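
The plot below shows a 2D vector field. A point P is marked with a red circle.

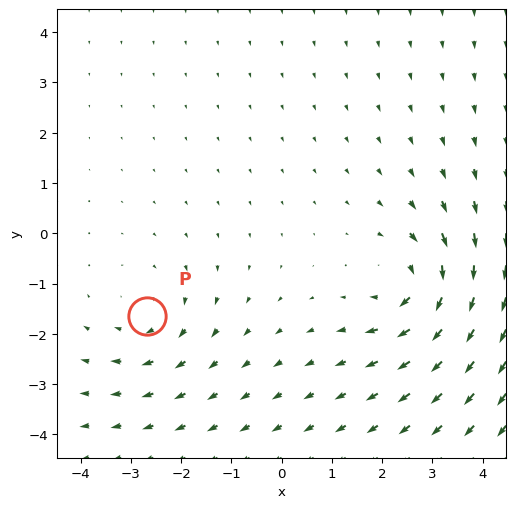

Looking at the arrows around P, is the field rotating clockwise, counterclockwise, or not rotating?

clockwise

Near P at (-2.7, -1.6) the arrows circulate clockwise. The curl (z-component) there is about -2; negative curl means clockwise rotation.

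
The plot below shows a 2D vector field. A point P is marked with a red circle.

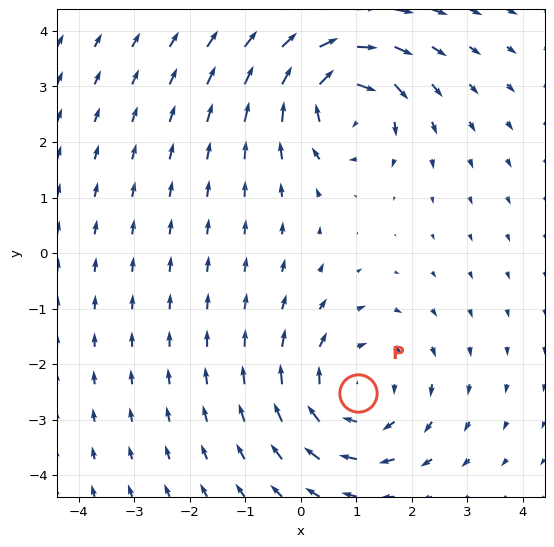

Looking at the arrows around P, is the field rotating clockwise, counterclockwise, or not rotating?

Near P at (1.0, -2.5) the arrows circulate clockwise. The curl (z-component) there is about -3; negative curl means clockwise rotation.

clockwise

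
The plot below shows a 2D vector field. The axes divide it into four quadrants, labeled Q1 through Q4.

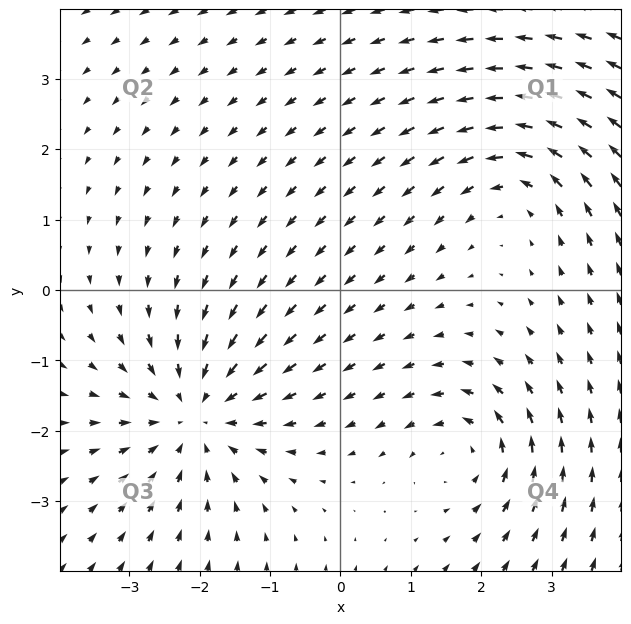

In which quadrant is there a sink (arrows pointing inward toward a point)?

Q3

The sink sits at approximately (-2.1, -1.8), which lies in quadrant Q3. The divergence there is about -4, negative as expected for a sink.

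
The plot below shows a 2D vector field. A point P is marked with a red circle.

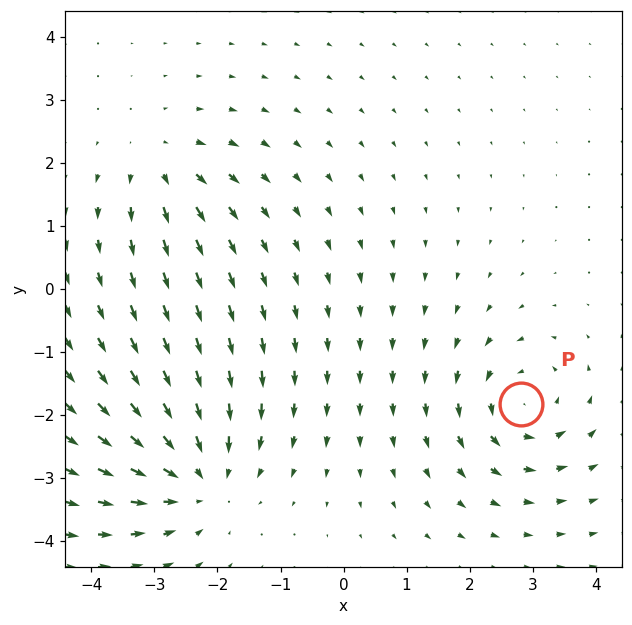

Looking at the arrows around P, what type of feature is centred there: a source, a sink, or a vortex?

At P (2.8, -1.8) the arrows circulate counterclockwise. Divergence ≈0, curl about +4 — near-zero divergence with nonzero curl is a vortex.

vortex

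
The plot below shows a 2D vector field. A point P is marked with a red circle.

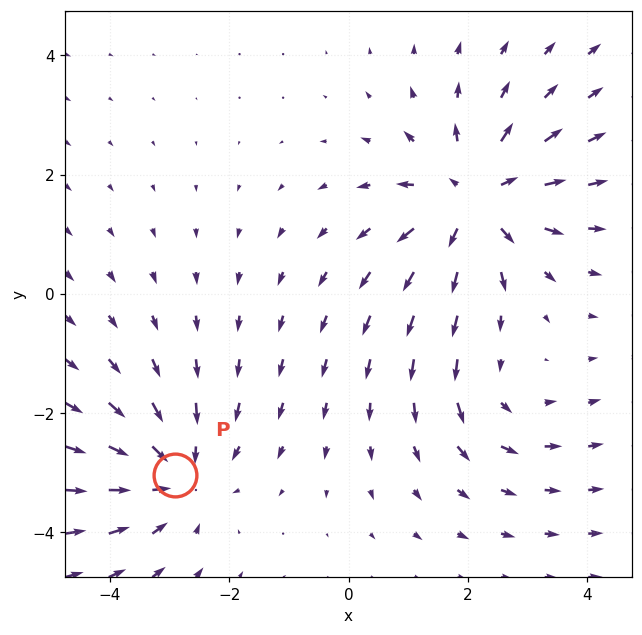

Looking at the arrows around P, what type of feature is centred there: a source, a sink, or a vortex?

At P (-2.9, -3.0) the arrows converge inward. Divergence about -3, curl ≈0 — negative divergence with near-zero curl is a sink.

sink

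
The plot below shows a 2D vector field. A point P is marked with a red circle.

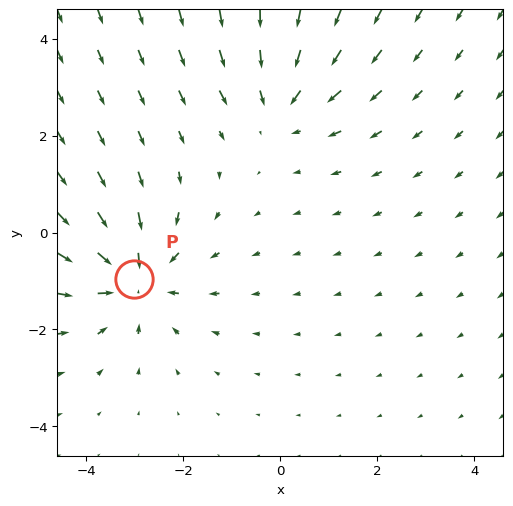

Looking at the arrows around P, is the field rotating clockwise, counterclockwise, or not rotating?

Near P at (-3.0, -1.0) the arrows show no circulation. The curl there is ≈0.

not rotating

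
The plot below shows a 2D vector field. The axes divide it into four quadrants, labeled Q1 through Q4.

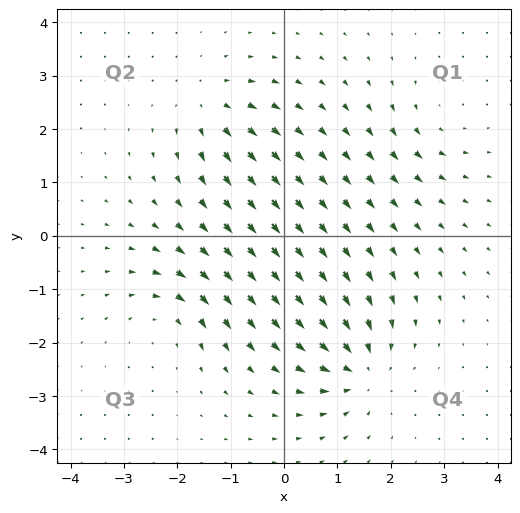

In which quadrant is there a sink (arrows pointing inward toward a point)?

Q4

The sink sits at approximately (1.4, -2.5), which lies in quadrant Q4. The divergence there is about -7, negative as expected for a sink.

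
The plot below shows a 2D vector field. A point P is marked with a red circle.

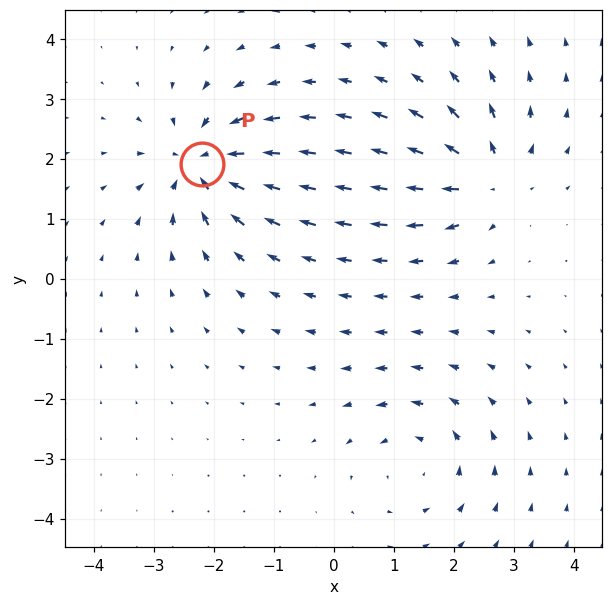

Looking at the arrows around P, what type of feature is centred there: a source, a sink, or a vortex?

sink

At P (-2.2, 1.9) the arrows converge inward. Divergence about -4, curl ≈0 — negative divergence with near-zero curl is a sink.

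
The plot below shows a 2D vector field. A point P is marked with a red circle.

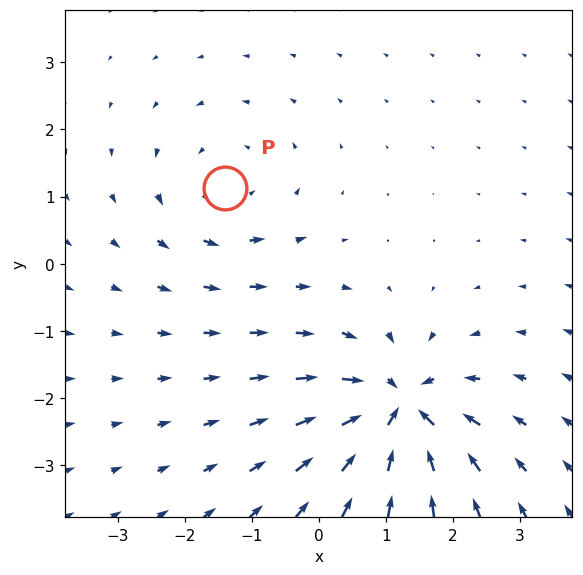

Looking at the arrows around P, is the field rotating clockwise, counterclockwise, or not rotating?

Near P at (-1.4, 1.1) the arrows circulate counterclockwise. The curl (z-component) there is about +3; positive curl means counterclockwise rotation.

counterclockwise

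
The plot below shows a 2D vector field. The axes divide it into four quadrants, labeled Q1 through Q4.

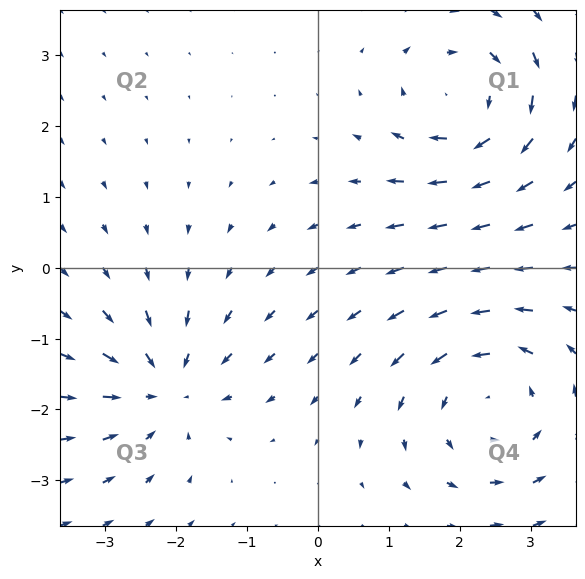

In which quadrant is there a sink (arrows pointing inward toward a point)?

Q3

The sink sits at approximately (-2.2, -1.7), which lies in quadrant Q3. The divergence there is about -3, negative as expected for a sink.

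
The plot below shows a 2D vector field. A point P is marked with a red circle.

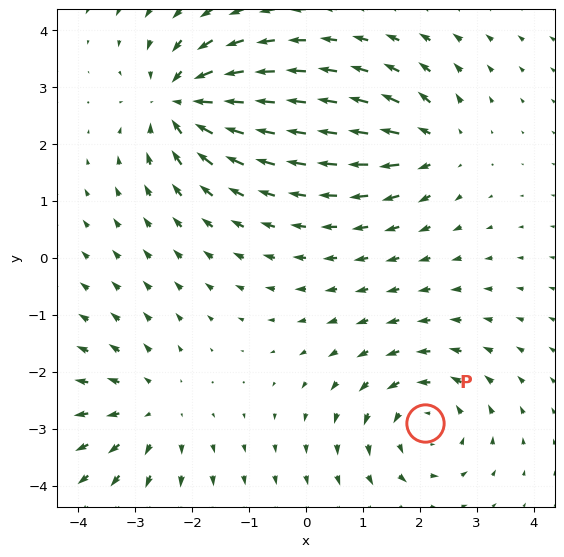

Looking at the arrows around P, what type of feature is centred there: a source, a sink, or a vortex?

vortex

At P (2.1, -2.9) the arrows circulate counterclockwise. Divergence ≈0, curl about +4 — near-zero divergence with nonzero curl is a vortex.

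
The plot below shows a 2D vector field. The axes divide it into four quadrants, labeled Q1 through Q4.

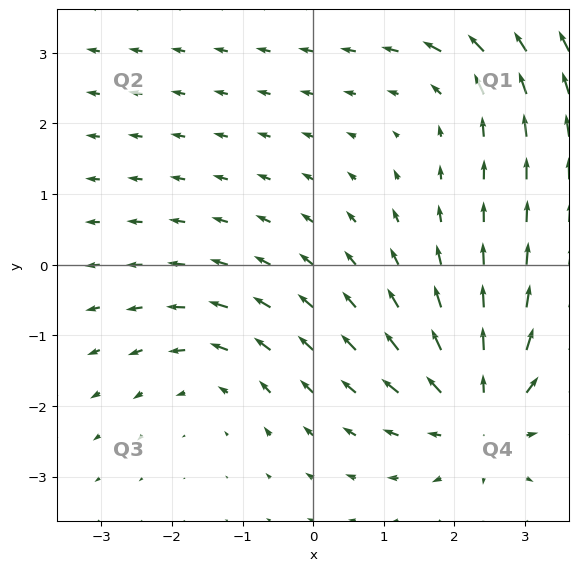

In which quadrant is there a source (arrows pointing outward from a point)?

Q4

The source sits at approximately (2.4, -2.1), which lies in quadrant Q4. The divergence there is about +4, positive as expected for a source.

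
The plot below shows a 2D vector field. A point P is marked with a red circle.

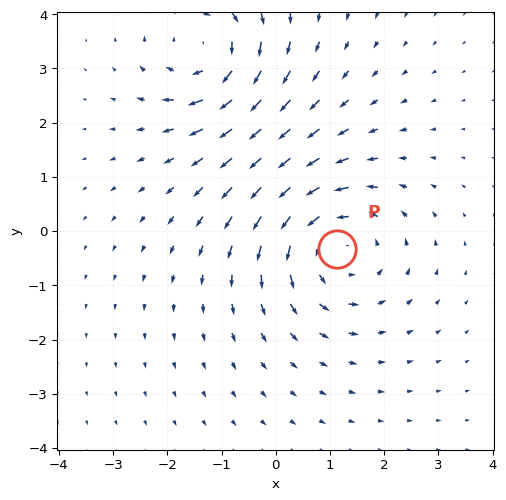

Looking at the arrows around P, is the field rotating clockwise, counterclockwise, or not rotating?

counterclockwise

Near P at (1.1, -0.3) the arrows circulate counterclockwise. The curl (z-component) there is about +4; positive curl means counterclockwise rotation.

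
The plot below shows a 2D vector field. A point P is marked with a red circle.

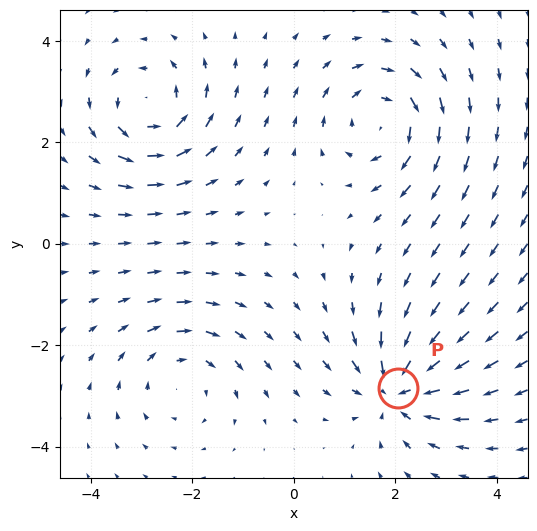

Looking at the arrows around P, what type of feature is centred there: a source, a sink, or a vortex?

At P (2.1, -2.8) the arrows converge inward. Divergence about -6, curl ≈0 — negative divergence with near-zero curl is a sink.

sink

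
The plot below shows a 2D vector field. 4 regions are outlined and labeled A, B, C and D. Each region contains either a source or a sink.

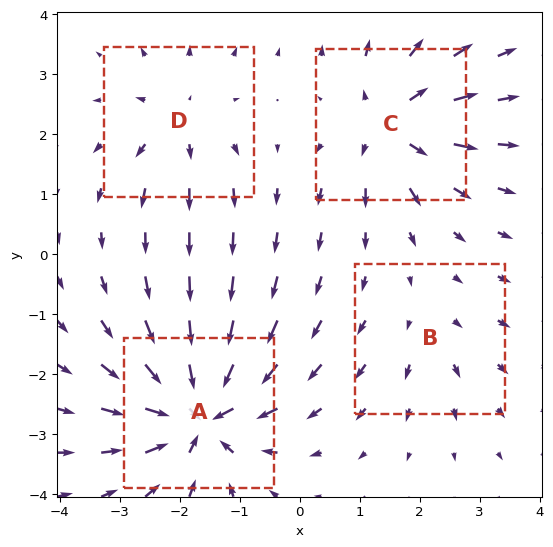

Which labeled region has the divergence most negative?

A

Divergence at each region's feature centre — A: about -8, B: about +2, C: about +6, D: about +4. Region A is most negative.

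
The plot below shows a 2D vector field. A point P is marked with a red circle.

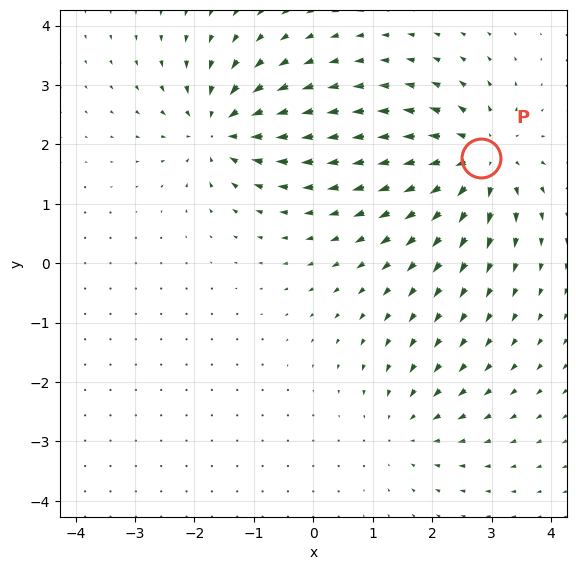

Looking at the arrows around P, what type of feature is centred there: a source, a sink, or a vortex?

At P (2.8, 1.8) the arrows spread outward. Divergence about +6, curl ≈0 — positive divergence with near-zero curl is a source.

source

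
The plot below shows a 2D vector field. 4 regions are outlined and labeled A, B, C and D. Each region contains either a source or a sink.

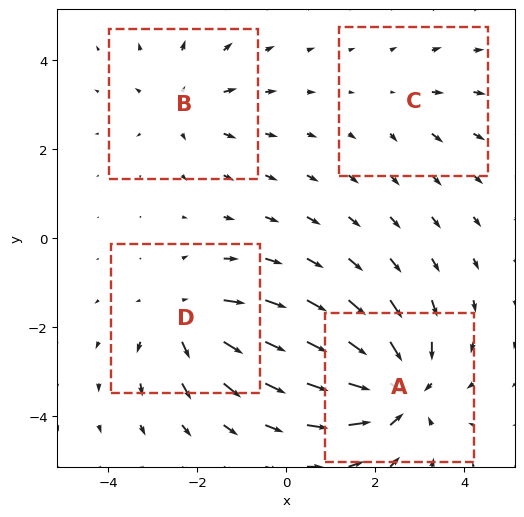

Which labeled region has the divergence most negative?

Divergence at each region's feature centre — A: about -6, B: about +3, C: about +2, D: about +4. Region A is most negative.

A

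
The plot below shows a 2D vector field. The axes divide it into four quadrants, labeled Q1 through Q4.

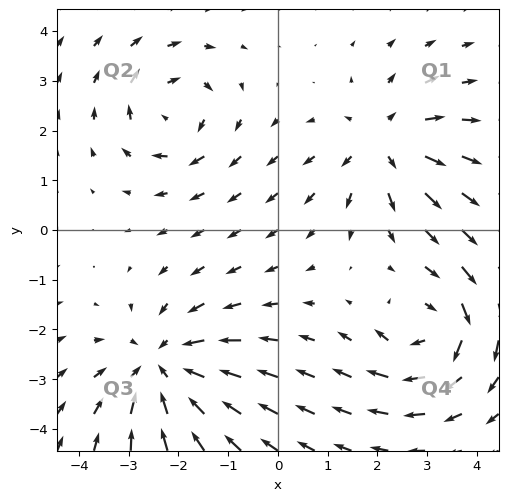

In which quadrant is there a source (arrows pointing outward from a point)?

The source sits at approximately (2.1, 1.7), which lies in quadrant Q1. The divergence there is about +4, positive as expected for a source.

Q1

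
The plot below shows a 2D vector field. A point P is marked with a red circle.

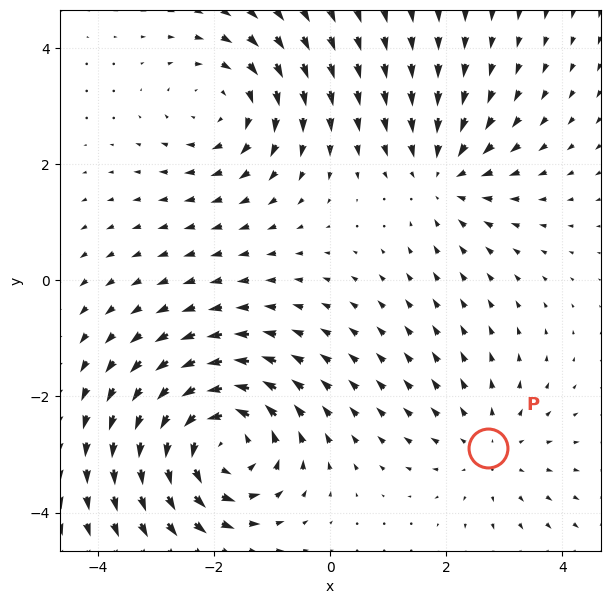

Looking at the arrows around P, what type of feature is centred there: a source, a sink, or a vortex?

At P (2.7, -2.9) the arrows spread outward. Divergence about +2, curl ≈0 — positive divergence with near-zero curl is a source.

source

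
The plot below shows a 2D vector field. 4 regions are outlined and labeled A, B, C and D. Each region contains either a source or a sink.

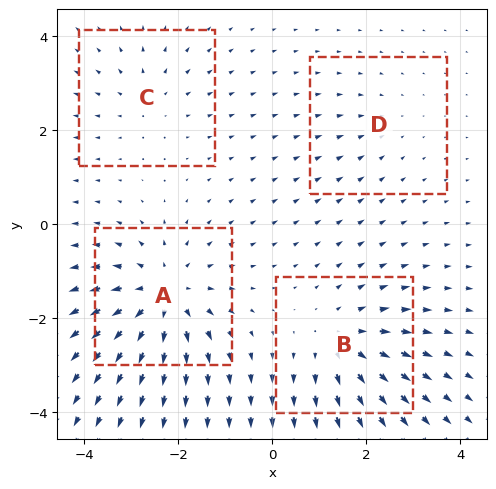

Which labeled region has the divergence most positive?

Divergence at each region's feature centre — A: about +6, B: about +5, C: about +3, D: about -2. Region A is most positive.

A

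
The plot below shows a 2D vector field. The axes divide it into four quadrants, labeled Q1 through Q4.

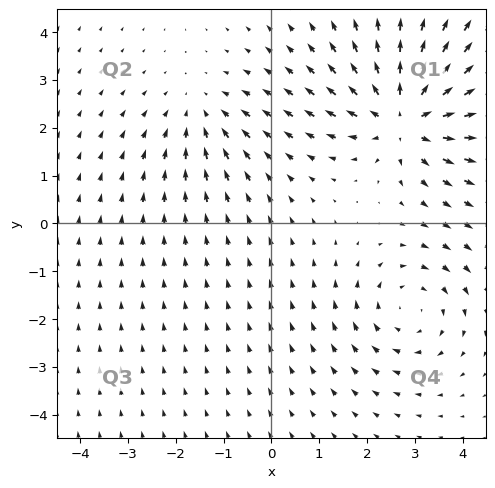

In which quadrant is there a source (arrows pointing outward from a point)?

The source sits at approximately (2.8, 2.2), which lies in quadrant Q1. The divergence there is about +5, positive as expected for a source.

Q1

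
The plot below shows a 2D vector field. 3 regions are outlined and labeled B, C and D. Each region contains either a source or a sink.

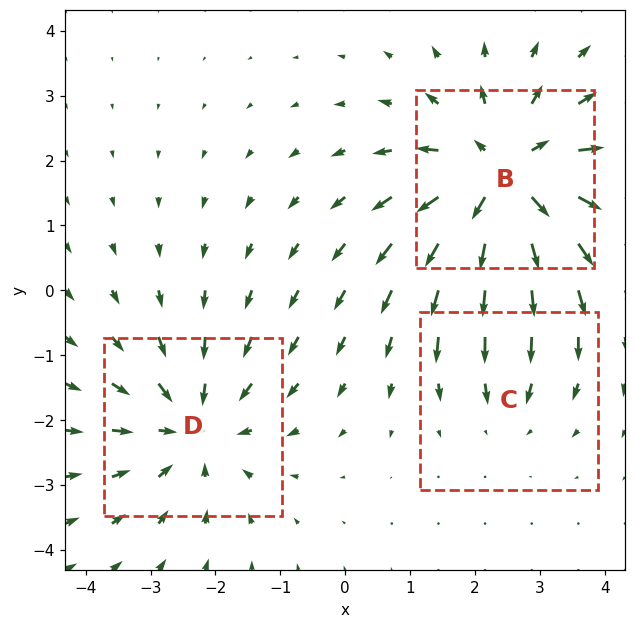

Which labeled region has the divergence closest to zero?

Divergence at each region's feature centre — B: about +4, C: about -2, D: about -3. Region C is closest to zero.

C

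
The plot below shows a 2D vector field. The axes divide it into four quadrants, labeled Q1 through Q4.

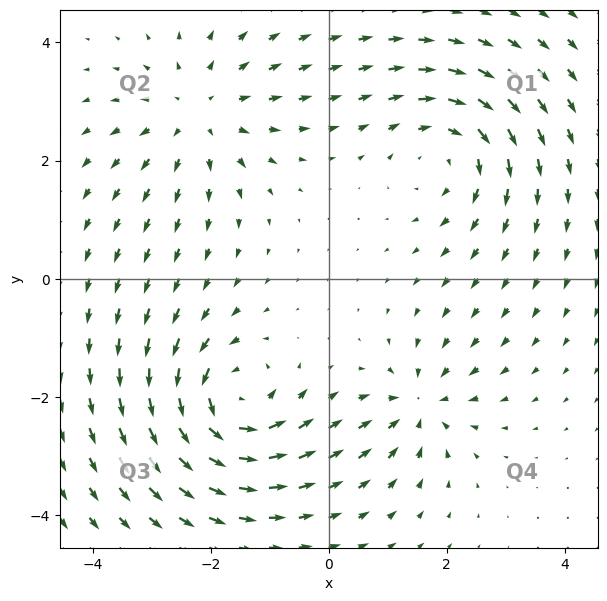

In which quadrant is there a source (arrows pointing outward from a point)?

The source sits at approximately (-2.2, 2.8), which lies in quadrant Q2. The divergence there is about +4, positive as expected for a source.

Q2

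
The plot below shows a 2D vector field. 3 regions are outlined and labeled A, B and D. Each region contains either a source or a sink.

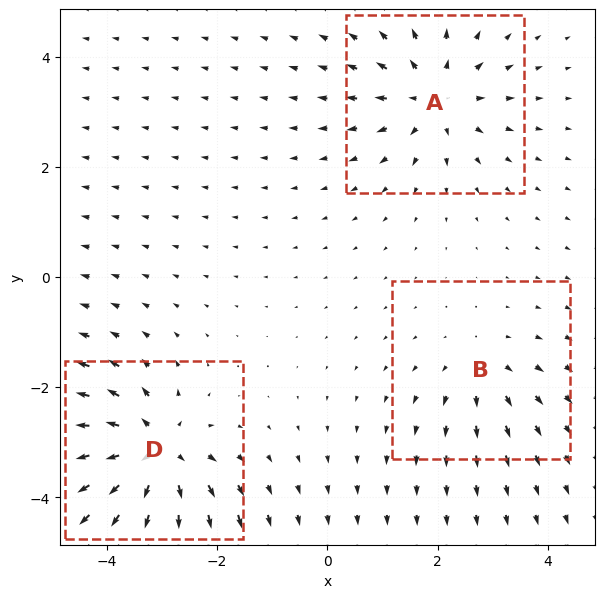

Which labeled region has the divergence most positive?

D

Divergence at each region's feature centre — A: about +4, B: about +2, D: about +5. Region D is most positive.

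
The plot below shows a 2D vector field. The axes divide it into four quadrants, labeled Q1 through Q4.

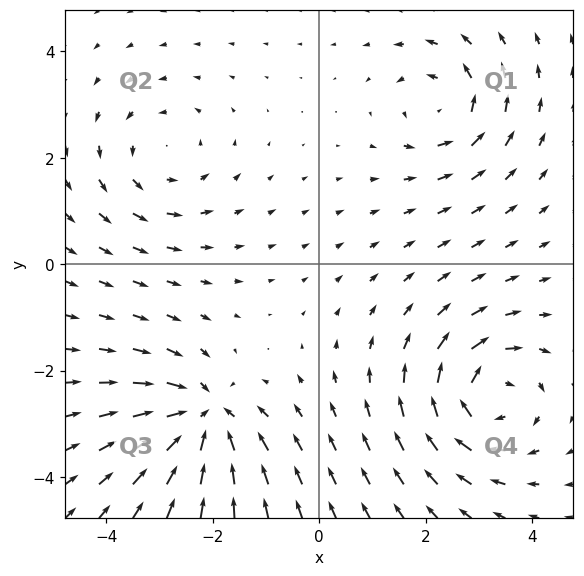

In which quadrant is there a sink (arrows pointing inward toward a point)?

Q3

The sink sits at approximately (-2.2, -2.9), which lies in quadrant Q3. The divergence there is about -6, negative as expected for a sink.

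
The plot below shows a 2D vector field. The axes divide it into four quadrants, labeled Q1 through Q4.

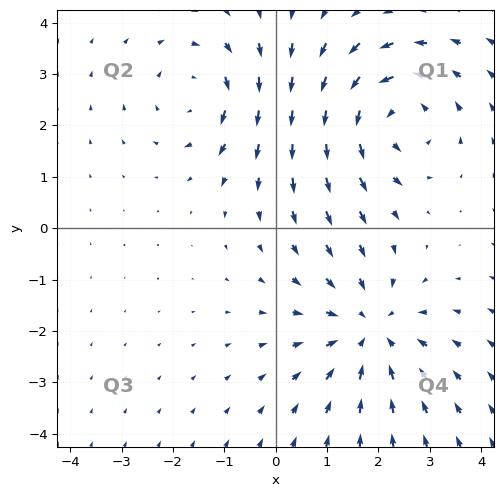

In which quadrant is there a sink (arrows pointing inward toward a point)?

The sink sits at approximately (1.8, -2.0), which lies in quadrant Q4. The divergence there is about -4, negative as expected for a sink.

Q4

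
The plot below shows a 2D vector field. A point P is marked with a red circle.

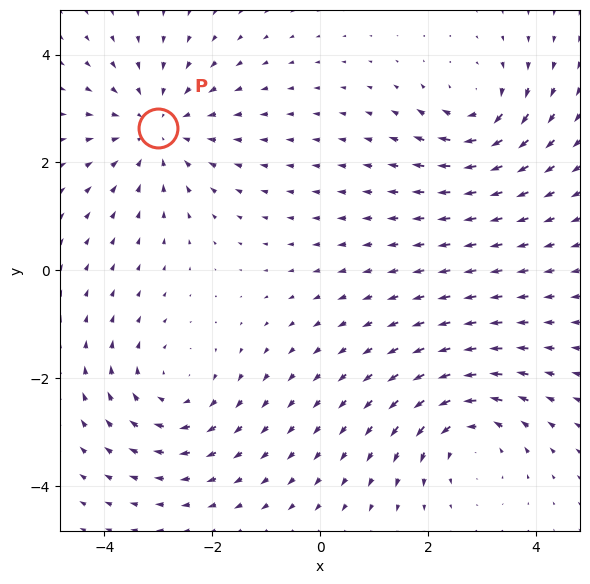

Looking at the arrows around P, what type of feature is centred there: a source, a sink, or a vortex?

At P (-3.0, 2.6) the arrows converge inward. Divergence about -4, curl ≈0 — negative divergence with near-zero curl is a sink.

sink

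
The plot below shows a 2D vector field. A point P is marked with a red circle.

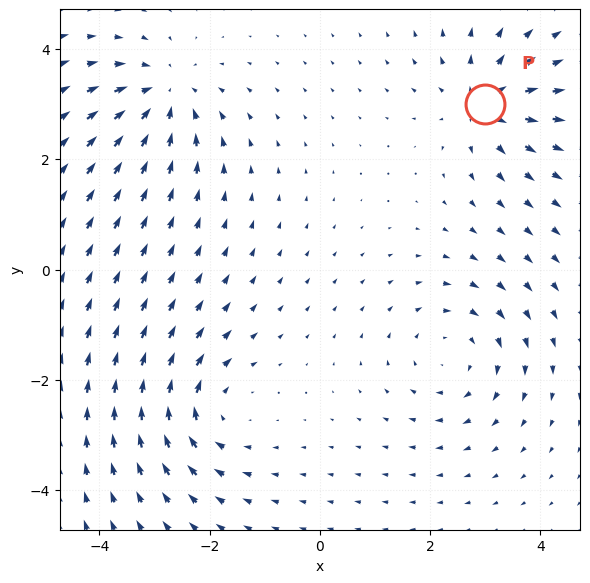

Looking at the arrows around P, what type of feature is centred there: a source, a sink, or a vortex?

source

At P (3.0, 3.0) the arrows spread outward. Divergence about +4, curl ≈0 — positive divergence with near-zero curl is a source.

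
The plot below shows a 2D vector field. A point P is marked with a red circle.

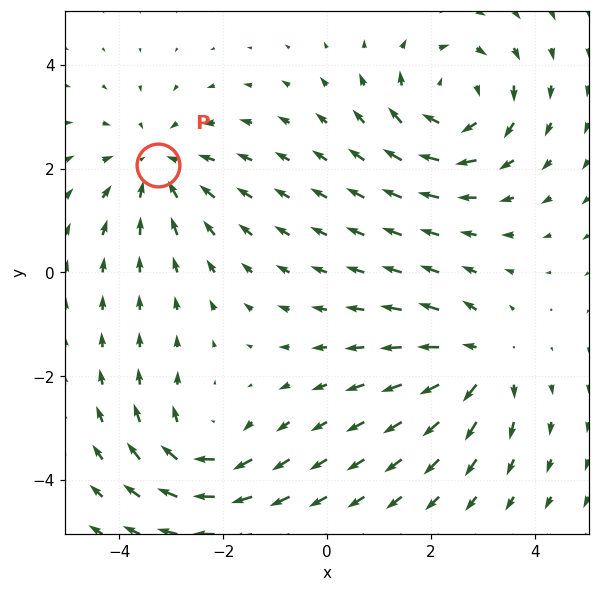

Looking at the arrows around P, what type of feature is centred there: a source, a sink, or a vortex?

sink

At P (-3.2, 2.1) the arrows converge inward. Divergence about -3, curl ≈0 — negative divergence with near-zero curl is a sink.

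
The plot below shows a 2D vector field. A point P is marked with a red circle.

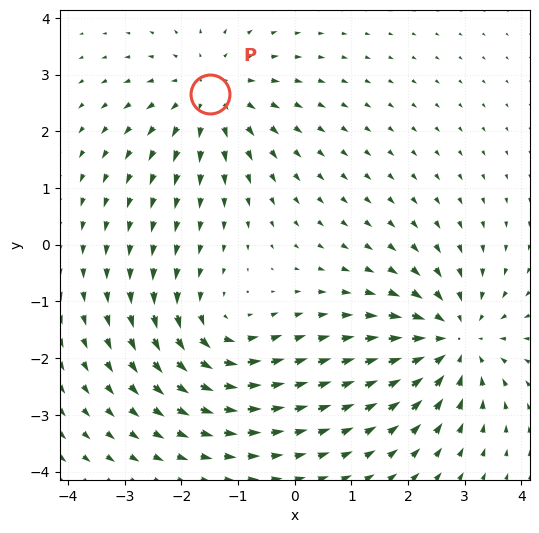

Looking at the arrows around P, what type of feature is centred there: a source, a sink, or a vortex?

At P (-1.5, 2.7) the arrows spread outward. Divergence about +4, curl ≈0 — positive divergence with near-zero curl is a source.

source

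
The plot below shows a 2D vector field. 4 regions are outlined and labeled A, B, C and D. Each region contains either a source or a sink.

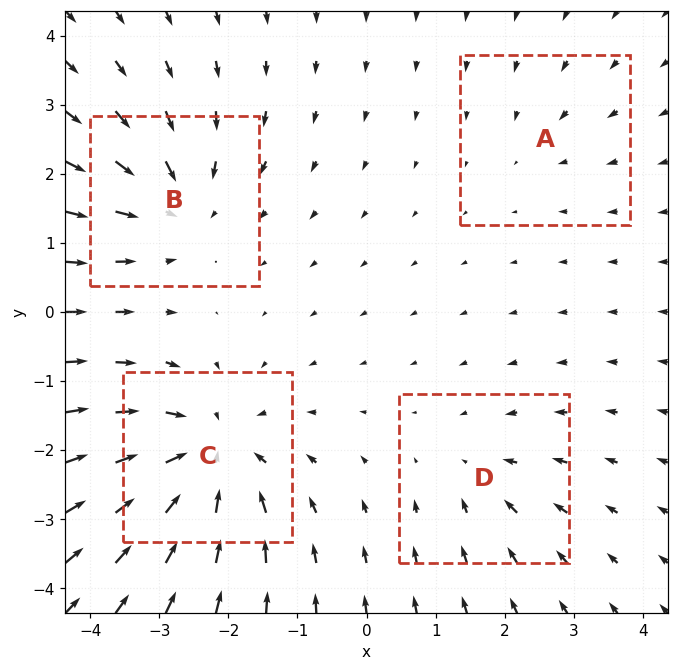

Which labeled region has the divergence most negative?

C

Divergence at each region's feature centre — A: about -2, B: about -5, C: about -7, D: about -3. Region C is most negative.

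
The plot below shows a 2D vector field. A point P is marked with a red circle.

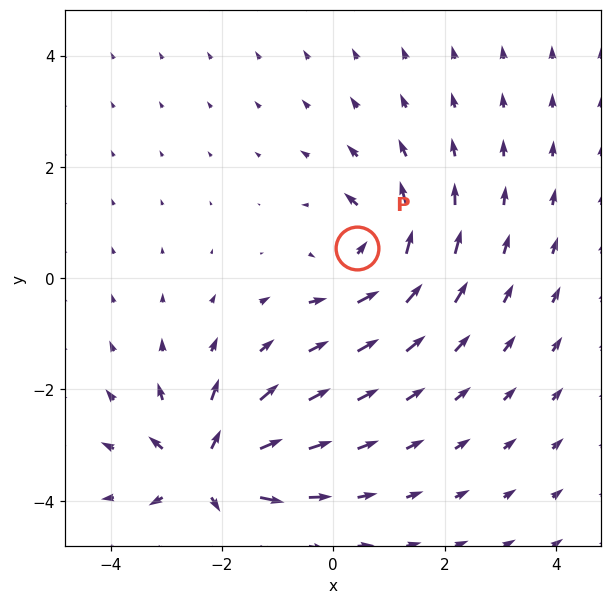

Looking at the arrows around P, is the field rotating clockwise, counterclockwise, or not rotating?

Near P at (0.4, 0.5) the arrows circulate counterclockwise. The curl (z-component) there is about +4; positive curl means counterclockwise rotation.

counterclockwise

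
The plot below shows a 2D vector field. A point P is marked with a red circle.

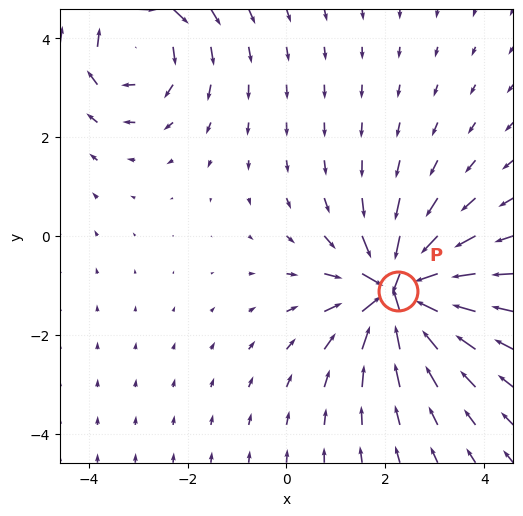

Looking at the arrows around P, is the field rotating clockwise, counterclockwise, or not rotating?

Near P at (2.2, -1.1) the arrows show no circulation. The curl there is ≈0.

not rotating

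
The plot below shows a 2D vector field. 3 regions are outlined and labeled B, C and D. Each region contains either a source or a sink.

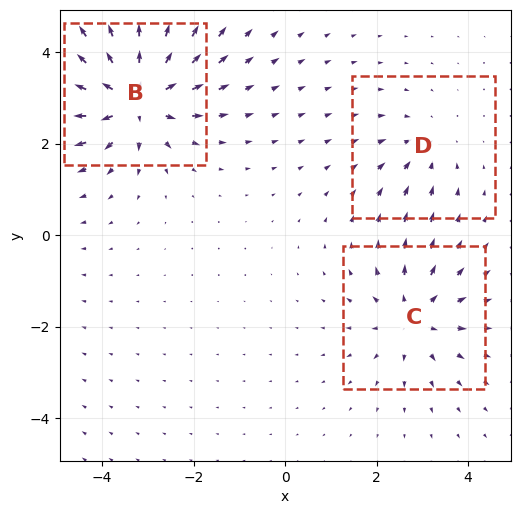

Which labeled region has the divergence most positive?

Divergence at each region's feature centre — B: about +6, C: about +3, D: about -2. Region B is most positive.

B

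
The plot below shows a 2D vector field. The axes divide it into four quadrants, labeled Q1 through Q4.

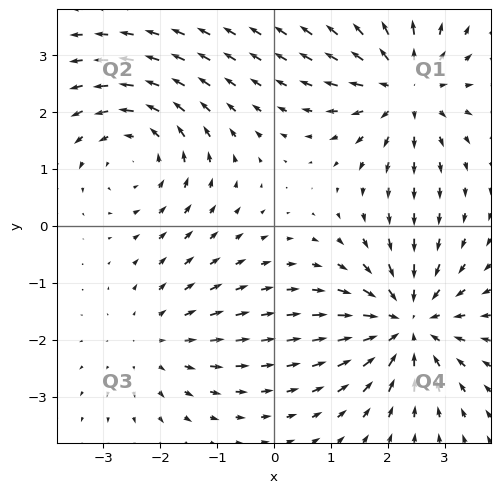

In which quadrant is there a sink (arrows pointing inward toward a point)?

The sink sits at approximately (2.3, -1.7), which lies in quadrant Q4. The divergence there is about -5, negative as expected for a sink.

Q4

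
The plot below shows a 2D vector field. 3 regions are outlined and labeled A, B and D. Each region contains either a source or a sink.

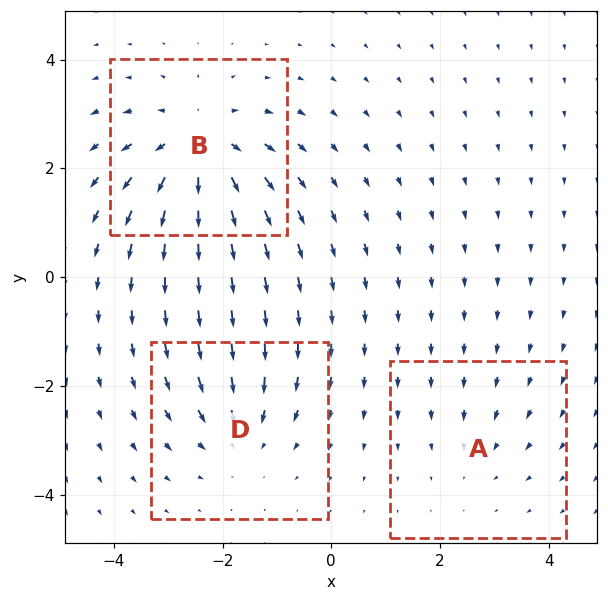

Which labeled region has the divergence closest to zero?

A

Divergence at each region's feature centre — A: about -2, B: about +5, D: about -3. Region A is closest to zero.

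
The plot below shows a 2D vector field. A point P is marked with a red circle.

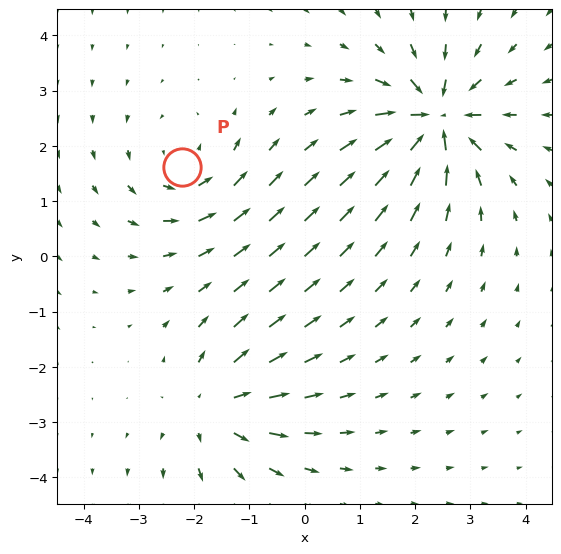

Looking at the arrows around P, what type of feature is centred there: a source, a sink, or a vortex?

At P (-2.2, 1.6) the arrows circulate counterclockwise. Divergence ≈0, curl about +3 — near-zero divergence with nonzero curl is a vortex.

vortex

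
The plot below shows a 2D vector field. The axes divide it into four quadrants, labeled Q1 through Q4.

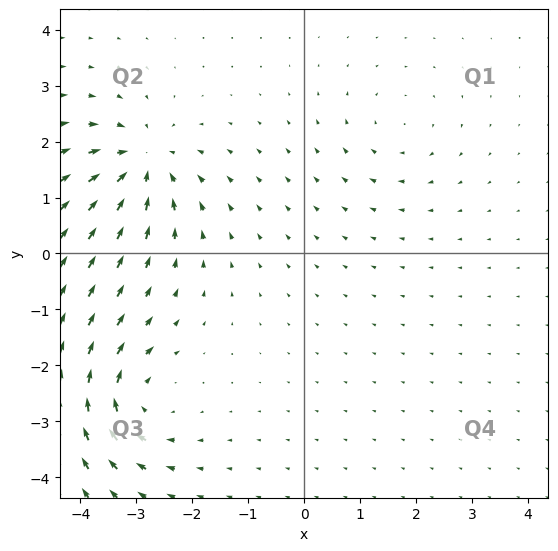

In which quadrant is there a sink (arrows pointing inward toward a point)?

The sink sits at approximately (-2.9, 1.6), which lies in quadrant Q2. The divergence there is about -6, negative as expected for a sink.

Q2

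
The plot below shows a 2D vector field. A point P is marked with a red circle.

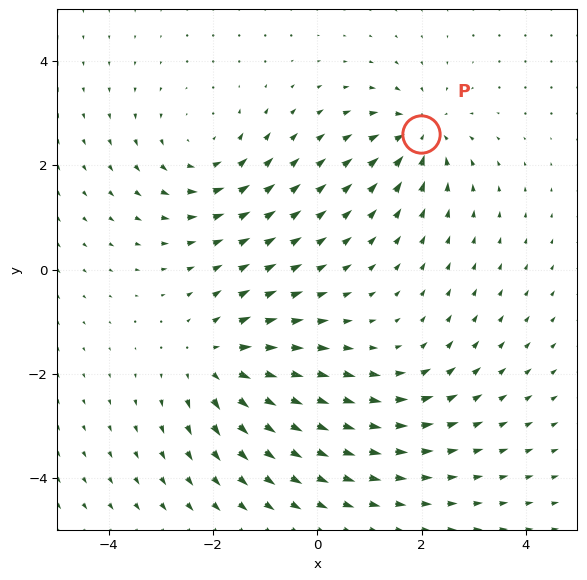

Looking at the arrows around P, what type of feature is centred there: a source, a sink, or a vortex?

sink

At P (2.0, 2.6) the arrows converge inward. Divergence about -5, curl ≈0 — negative divergence with near-zero curl is a sink.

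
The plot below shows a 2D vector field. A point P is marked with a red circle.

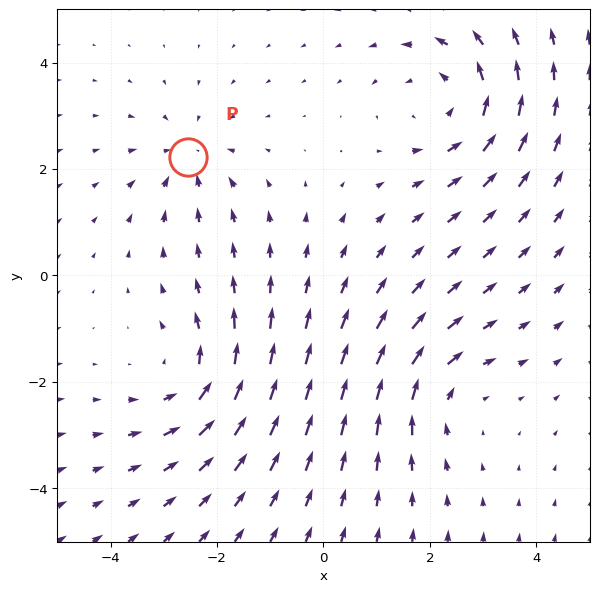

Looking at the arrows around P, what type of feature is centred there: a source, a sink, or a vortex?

sink

At P (-2.5, 2.2) the arrows converge inward. Divergence about -3, curl ≈0 — negative divergence with near-zero curl is a sink.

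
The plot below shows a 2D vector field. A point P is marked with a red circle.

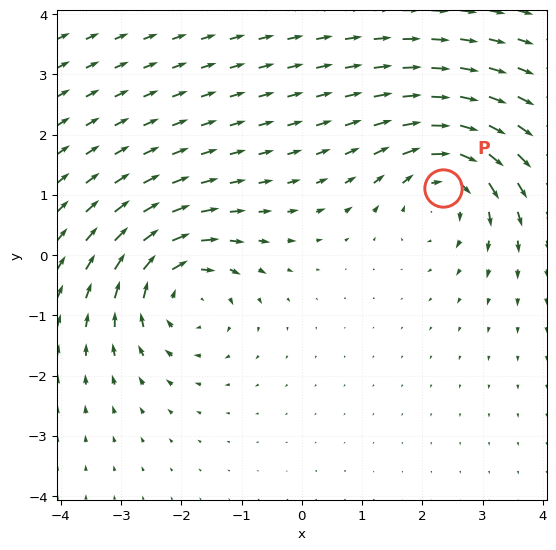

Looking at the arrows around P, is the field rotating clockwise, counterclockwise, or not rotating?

Near P at (2.3, 1.1) the arrows circulate clockwise. The curl (z-component) there is about -4; negative curl means clockwise rotation.

clockwise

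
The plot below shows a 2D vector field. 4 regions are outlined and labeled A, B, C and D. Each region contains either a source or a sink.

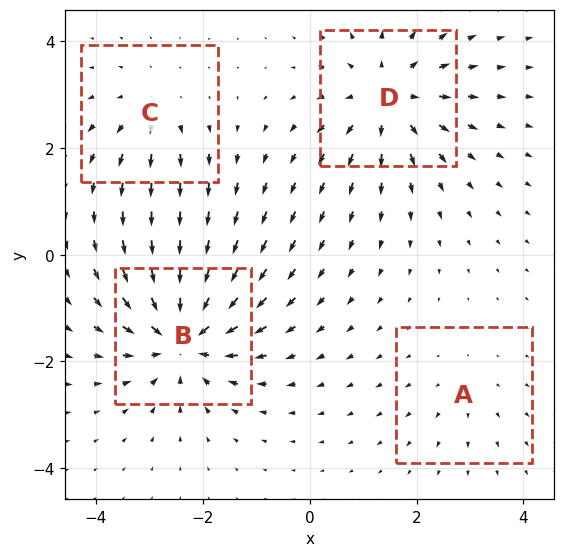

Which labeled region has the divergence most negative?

Divergence at each region's feature centre — A: about +2, B: about -7, C: about +3, D: about +5. Region B is most negative.

B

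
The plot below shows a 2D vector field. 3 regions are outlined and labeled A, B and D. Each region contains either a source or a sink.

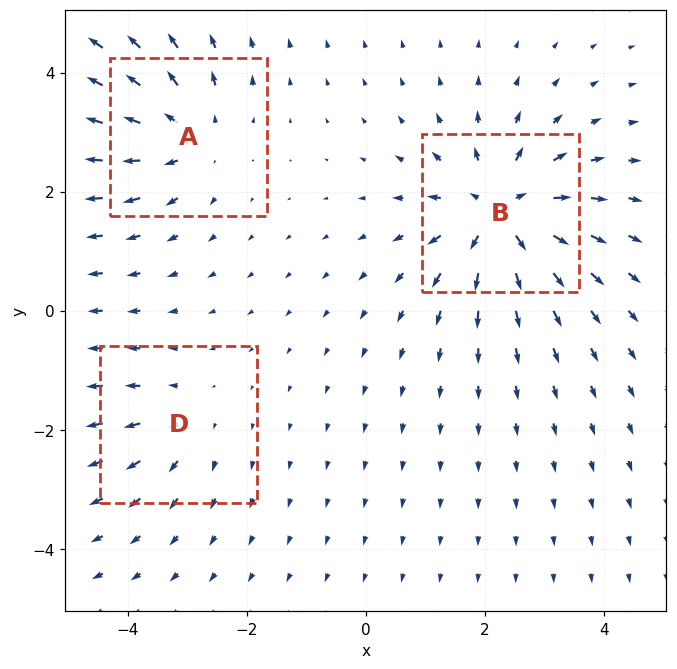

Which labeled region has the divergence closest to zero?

D

Divergence at each region's feature centre — A: about +4, B: about +6, D: about +2. Region D is closest to zero.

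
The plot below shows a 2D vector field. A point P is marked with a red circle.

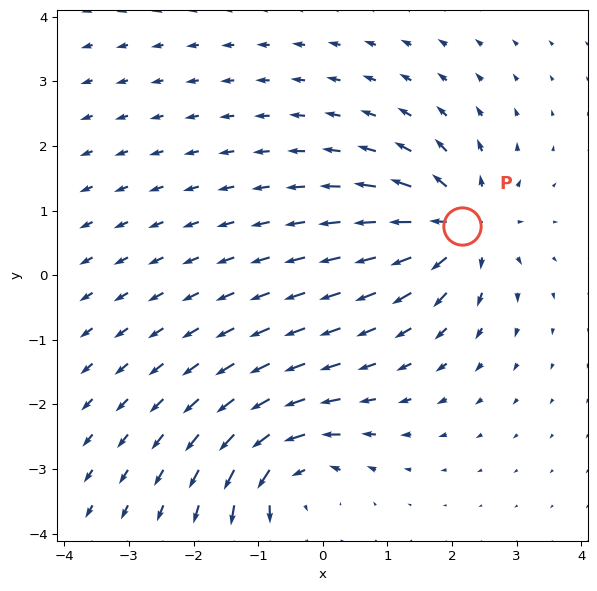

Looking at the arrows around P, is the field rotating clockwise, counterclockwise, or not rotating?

not rotating

Near P at (2.2, 0.8) the arrows show no circulation. The curl there is ≈0.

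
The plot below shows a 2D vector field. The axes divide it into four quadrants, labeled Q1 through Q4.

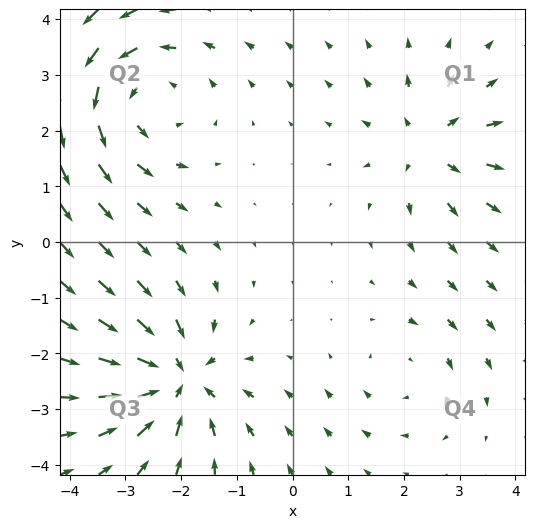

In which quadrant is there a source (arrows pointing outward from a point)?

The source sits at approximately (2.5, 1.7), which lies in quadrant Q1. The divergence there is about +4, positive as expected for a source.

Q1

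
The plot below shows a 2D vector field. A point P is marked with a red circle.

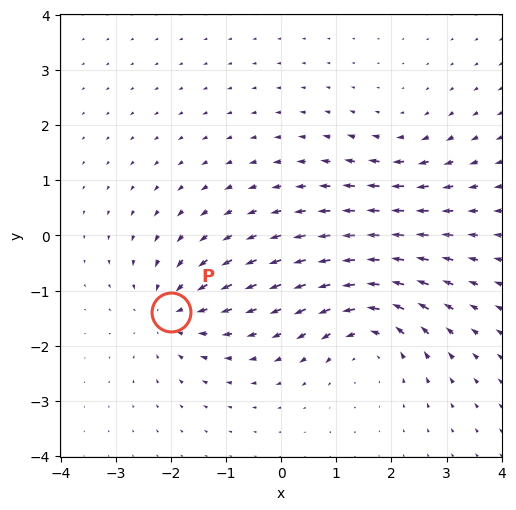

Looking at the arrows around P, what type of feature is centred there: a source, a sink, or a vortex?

sink

At P (-2.0, -1.4) the arrows converge inward. Divergence about -5, curl ≈0 — negative divergence with near-zero curl is a sink.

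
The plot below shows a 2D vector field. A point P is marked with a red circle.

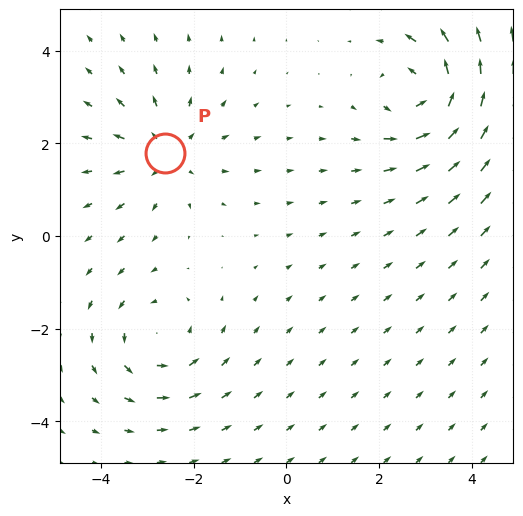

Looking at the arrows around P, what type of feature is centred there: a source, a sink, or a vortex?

At P (-2.6, 1.8) the arrows spread outward. Divergence about +3, curl ≈0 — positive divergence with near-zero curl is a source.

source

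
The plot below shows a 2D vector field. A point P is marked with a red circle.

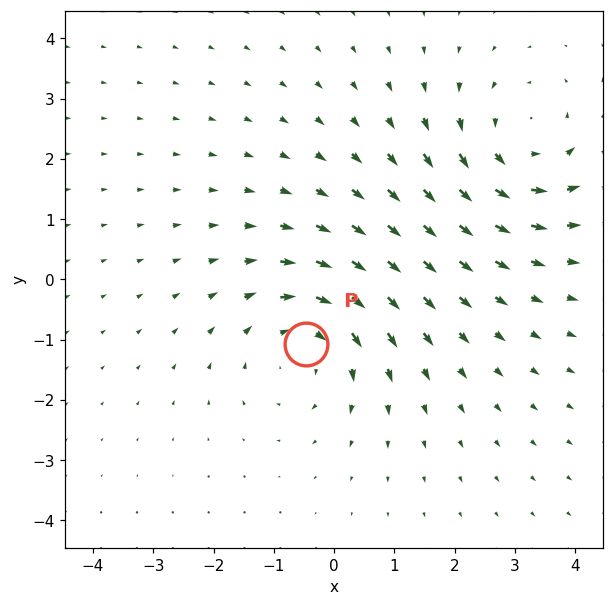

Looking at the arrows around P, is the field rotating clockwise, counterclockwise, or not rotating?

Near P at (-0.5, -1.1) the arrows circulate clockwise. The curl (z-component) there is about -3; negative curl means clockwise rotation.

clockwise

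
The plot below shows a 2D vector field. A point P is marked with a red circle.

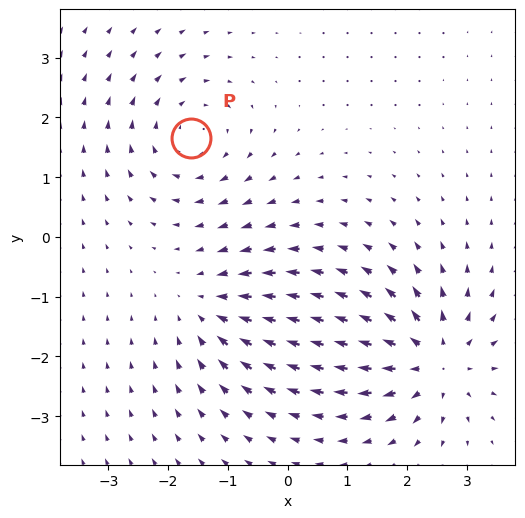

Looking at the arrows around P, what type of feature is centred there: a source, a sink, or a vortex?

vortex

At P (-1.6, 1.7) the arrows circulate clockwise. Divergence ≈0, curl about -4 — near-zero divergence with nonzero curl is a vortex.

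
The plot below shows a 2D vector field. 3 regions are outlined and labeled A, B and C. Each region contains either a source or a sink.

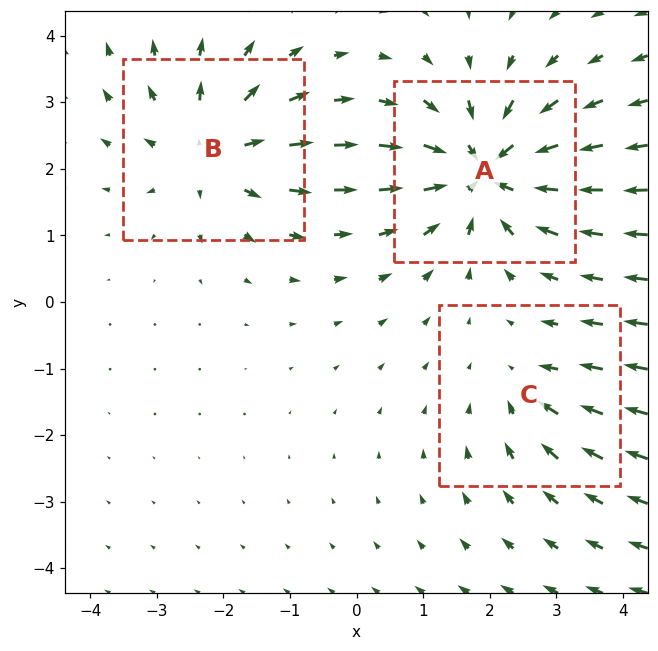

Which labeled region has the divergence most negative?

Divergence at each region's feature centre — A: about -5, B: about +4, C: about -2. Region A is most negative.

A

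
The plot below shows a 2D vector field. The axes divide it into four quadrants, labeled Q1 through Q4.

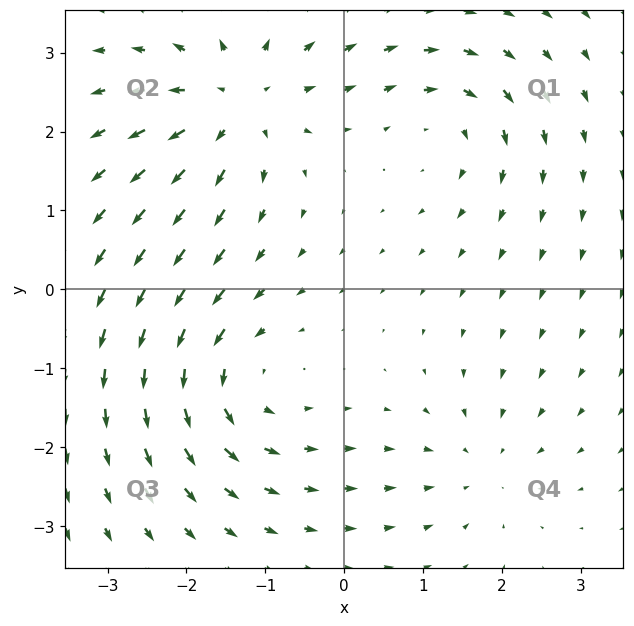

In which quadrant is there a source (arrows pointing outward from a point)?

Q2

The source sits at approximately (-1.4, 2.4), which lies in quadrant Q2. The divergence there is about +5, positive as expected for a source.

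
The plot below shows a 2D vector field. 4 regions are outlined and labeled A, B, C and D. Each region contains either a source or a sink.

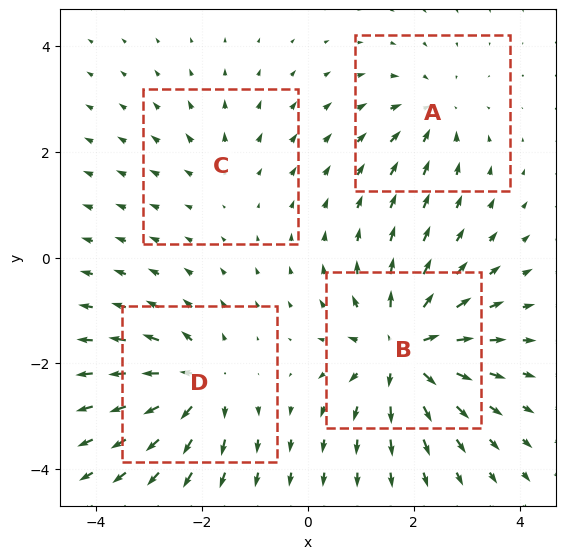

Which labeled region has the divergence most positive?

Divergence at each region's feature centre — A: about -4, B: about +8, C: about +2, D: about +6. Region B is most positive.

B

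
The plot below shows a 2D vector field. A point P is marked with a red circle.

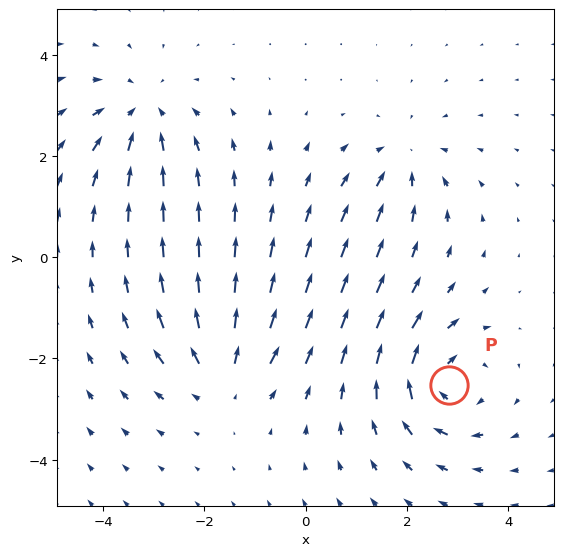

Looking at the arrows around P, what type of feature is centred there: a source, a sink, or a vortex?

vortex

At P (2.8, -2.5) the arrows circulate clockwise. Divergence ≈0, curl about -5 — near-zero divergence with nonzero curl is a vortex.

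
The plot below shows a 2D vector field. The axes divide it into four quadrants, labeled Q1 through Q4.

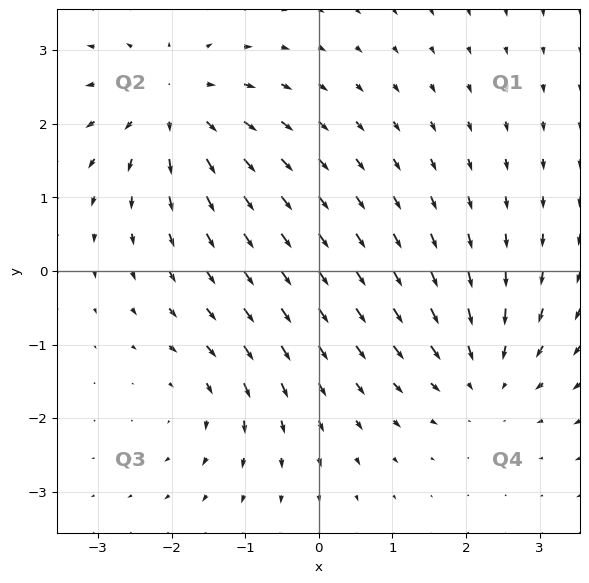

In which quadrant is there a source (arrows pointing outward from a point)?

Q2

The source sits at approximately (-2.0, 2.3), which lies in quadrant Q2. The divergence there is about +5, positive as expected for a source.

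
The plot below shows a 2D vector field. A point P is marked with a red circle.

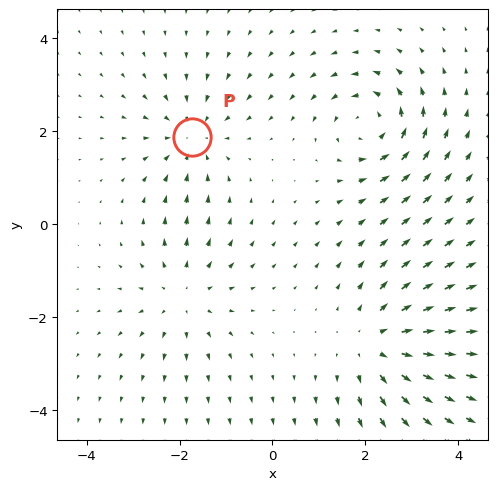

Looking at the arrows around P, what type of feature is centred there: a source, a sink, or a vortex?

At P (-1.7, 1.9) the arrows converge inward. Divergence about -3, curl ≈0 — negative divergence with near-zero curl is a sink.

sink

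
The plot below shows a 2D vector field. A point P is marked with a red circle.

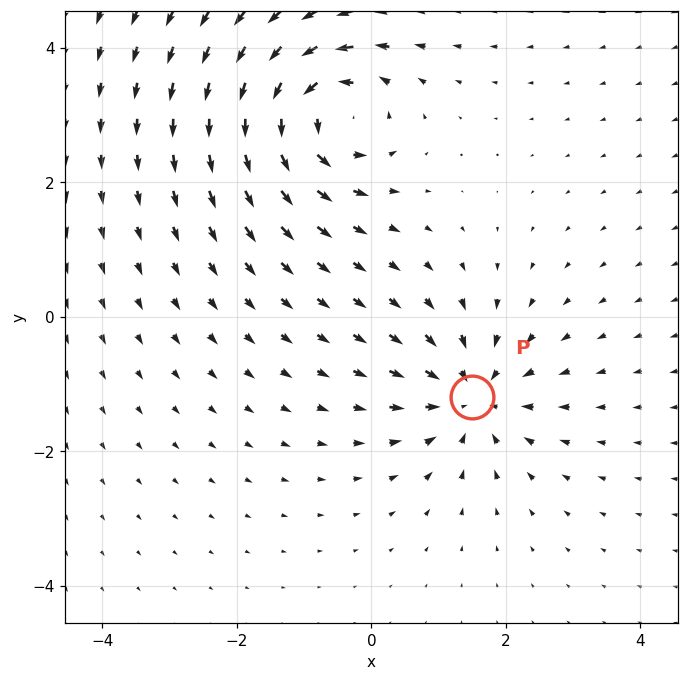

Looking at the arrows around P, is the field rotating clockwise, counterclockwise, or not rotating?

not rotating

Near P at (1.5, -1.2) the arrows show no circulation. The curl there is ≈0.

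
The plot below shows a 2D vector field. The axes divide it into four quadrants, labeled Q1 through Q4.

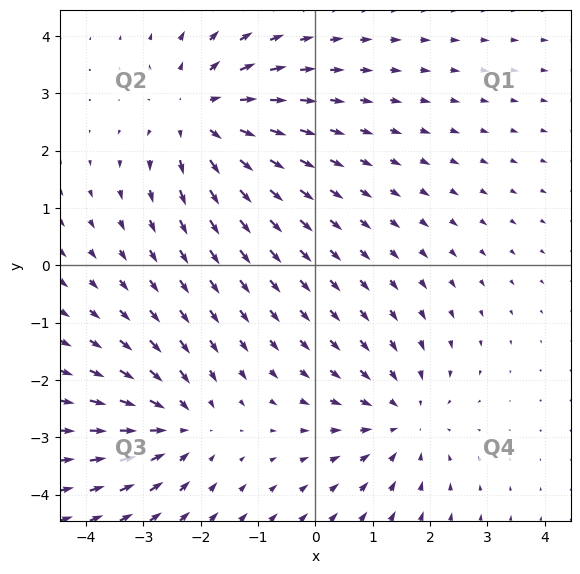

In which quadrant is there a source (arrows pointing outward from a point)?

Q2

The source sits at approximately (-2.0, 2.6), which lies in quadrant Q2. The divergence there is about +4, positive as expected for a source.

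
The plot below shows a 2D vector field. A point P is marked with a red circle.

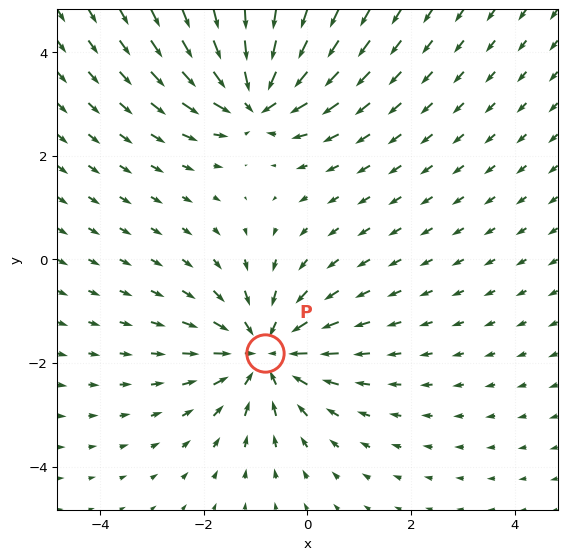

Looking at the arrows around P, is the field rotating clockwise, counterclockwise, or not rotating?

Near P at (-0.8, -1.8) the arrows show no circulation. The curl there is ≈0.

not rotating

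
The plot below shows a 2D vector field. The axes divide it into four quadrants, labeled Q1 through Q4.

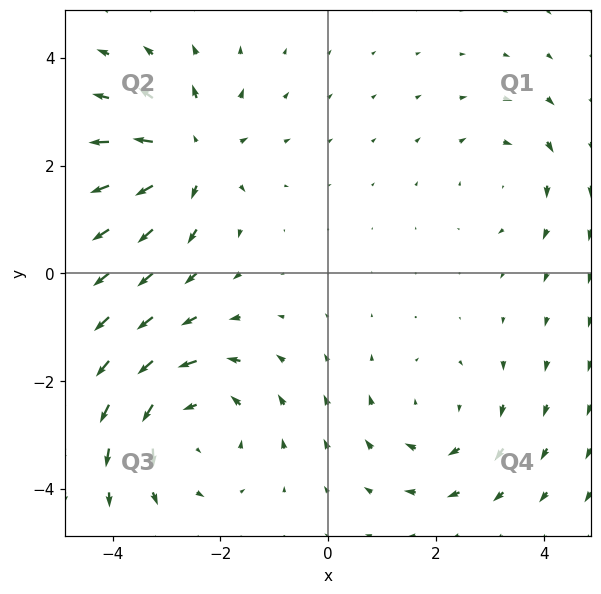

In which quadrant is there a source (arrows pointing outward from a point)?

The source sits at approximately (-2.6, 2.2), which lies in quadrant Q2. The divergence there is about +5, positive as expected for a source.

Q2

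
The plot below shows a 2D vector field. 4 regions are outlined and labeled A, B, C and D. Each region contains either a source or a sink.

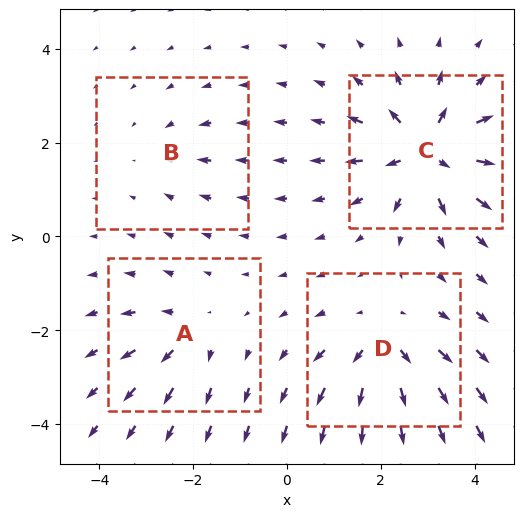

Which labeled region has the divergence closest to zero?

B

Divergence at each region's feature centre — A: about +4, B: about -2, C: about +8, D: about +6. Region B is closest to zero.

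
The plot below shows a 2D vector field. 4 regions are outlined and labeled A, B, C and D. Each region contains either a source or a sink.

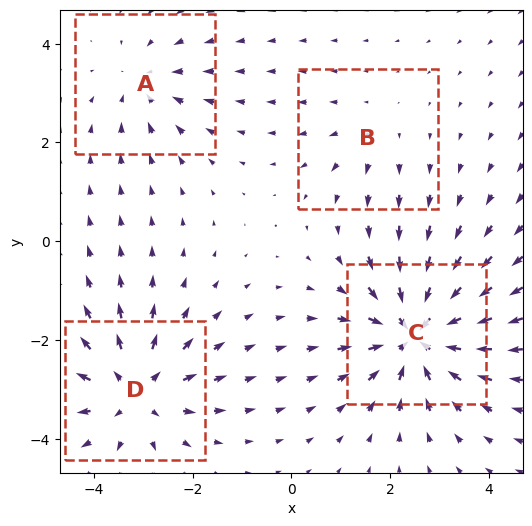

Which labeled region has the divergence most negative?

Divergence at each region's feature centre — A: about -3, B: about +2, C: about -7, D: about +5. Region C is most negative.

C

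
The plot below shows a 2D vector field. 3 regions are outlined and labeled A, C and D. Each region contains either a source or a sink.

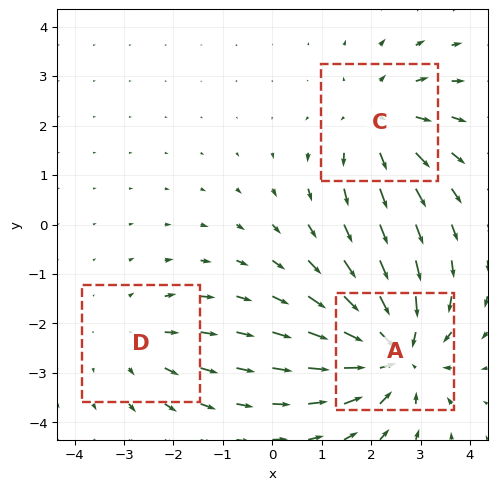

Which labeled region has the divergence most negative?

Divergence at each region's feature centre — A: about -4, C: about +3, D: about +2. Region A is most negative.

A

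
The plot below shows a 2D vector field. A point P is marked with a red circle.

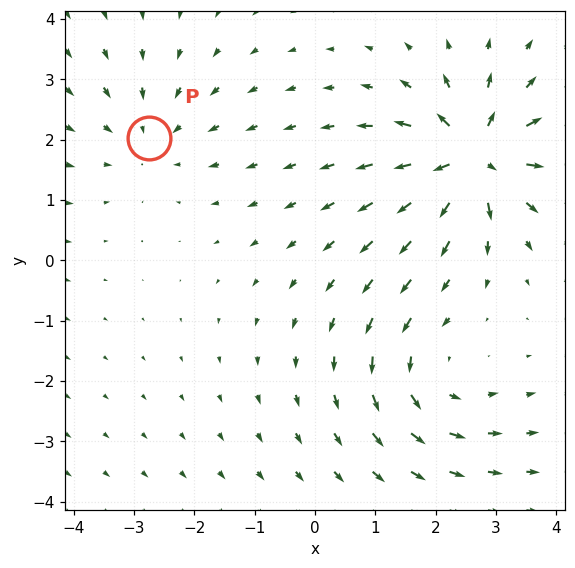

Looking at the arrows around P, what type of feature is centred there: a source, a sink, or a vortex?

At P (-2.7, 2.0) the arrows converge inward. Divergence about -2, curl ≈0 — negative divergence with near-zero curl is a sink.

sink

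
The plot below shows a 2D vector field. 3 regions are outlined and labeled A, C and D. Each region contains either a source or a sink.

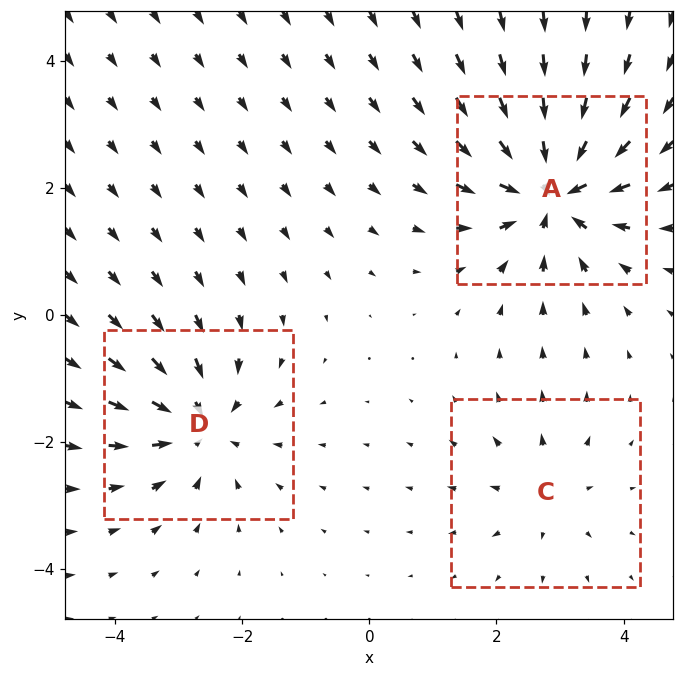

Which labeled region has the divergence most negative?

Divergence at each region's feature centre — A: about -6, C: about +2, D: about -4. Region A is most negative.

A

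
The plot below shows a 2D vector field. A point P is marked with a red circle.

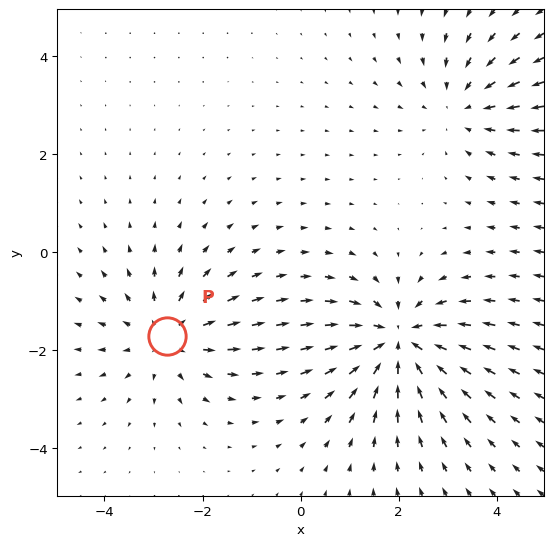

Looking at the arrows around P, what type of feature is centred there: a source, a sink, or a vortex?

source

At P (-2.7, -1.7) the arrows spread outward. Divergence about +4, curl ≈0 — positive divergence with near-zero curl is a source.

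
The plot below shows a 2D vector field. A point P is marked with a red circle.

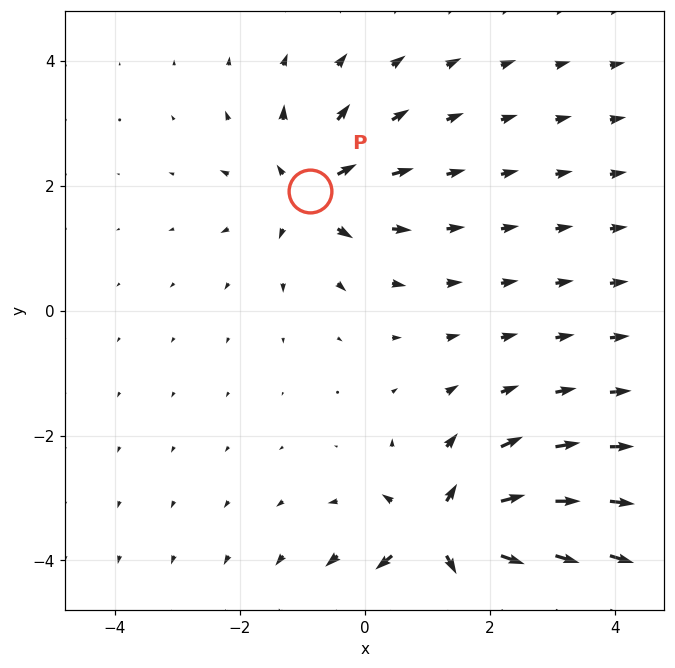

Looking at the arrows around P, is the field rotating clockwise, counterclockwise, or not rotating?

not rotating

Near P at (-0.9, 1.9) the arrows show no circulation. The curl there is ≈0.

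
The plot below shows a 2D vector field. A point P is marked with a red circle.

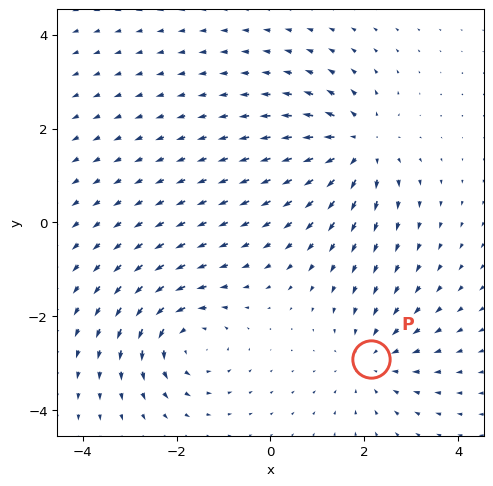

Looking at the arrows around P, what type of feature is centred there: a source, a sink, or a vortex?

sink

At P (2.2, -2.9) the arrows converge inward. Divergence about -3, curl ≈0 — negative divergence with near-zero curl is a sink.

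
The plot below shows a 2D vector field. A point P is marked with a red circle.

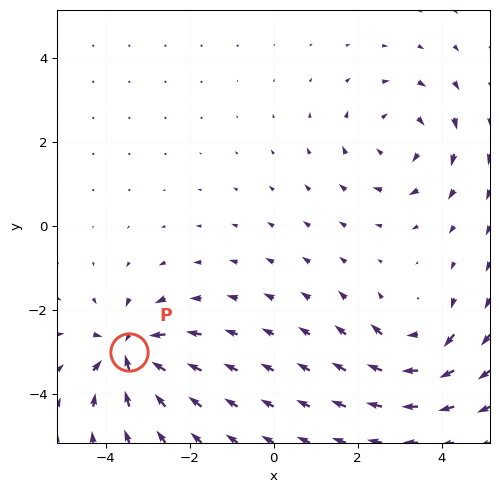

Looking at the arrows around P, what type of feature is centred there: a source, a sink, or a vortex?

At P (-3.4, -3.0) the arrows converge inward. Divergence about -6, curl ≈0 — negative divergence with near-zero curl is a sink.

sink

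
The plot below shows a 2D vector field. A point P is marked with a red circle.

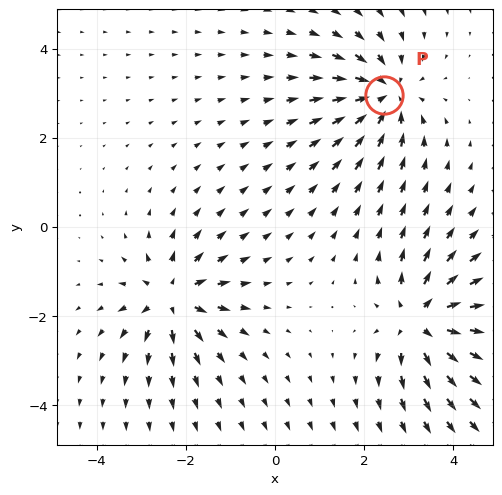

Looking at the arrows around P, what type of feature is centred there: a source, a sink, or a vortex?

sink

At P (2.5, 3.0) the arrows converge inward. Divergence about -5, curl ≈0 — negative divergence with near-zero curl is a sink.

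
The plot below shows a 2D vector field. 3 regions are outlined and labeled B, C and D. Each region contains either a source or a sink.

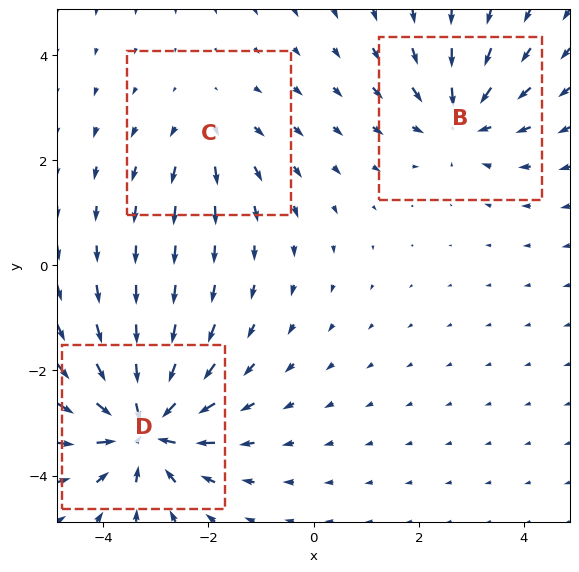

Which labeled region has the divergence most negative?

Divergence at each region's feature centre — B: about -3, C: about +2, D: about -6. Region D is most negative.

D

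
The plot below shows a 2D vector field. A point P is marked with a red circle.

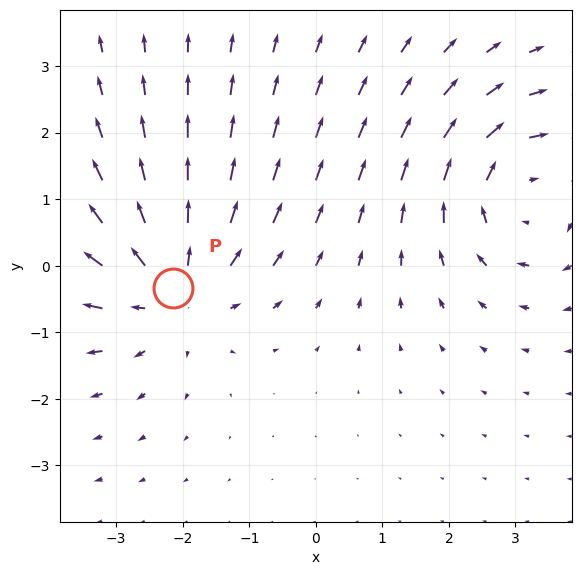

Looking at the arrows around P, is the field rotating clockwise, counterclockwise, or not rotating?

Near P at (-2.2, -0.3) the arrows show no circulation. The curl there is ≈0.

not rotating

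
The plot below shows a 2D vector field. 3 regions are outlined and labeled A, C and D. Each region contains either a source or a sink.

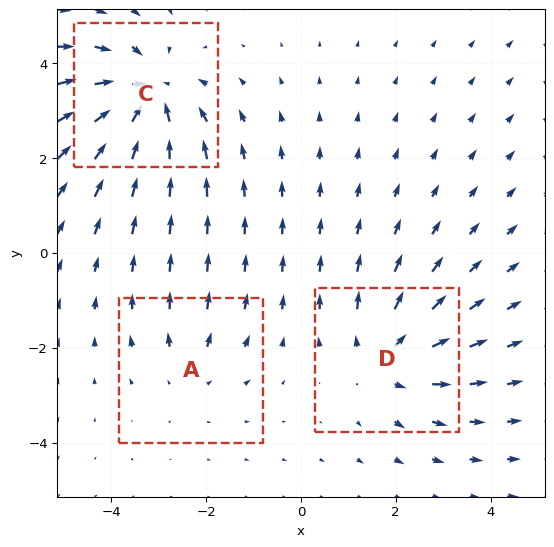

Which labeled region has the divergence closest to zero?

Divergence at each region's feature centre — A: about +2, C: about -4, D: about +3. Region A is closest to zero.

A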